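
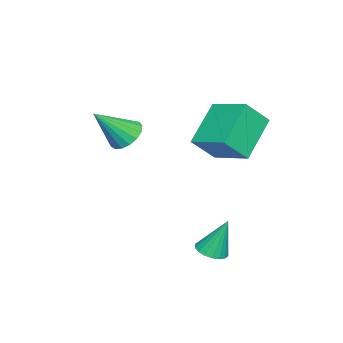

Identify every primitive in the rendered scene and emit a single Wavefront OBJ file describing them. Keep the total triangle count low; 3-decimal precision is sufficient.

v -1.085 -0.048 1.49
v -2.709 0.189 2.801
v -0.423 1.502 2.031
v -2.047 1.739 3.341
v -0.353 -0.719 2.519
v -1.977 -0.482 3.829
v 0.309 0.831 3.059
v -1.315 1.068 4.37
v -0.005 -3.155 2.589
v 0.317 -3.634 2.05
v 0.885 -4.065 3.931
v 0.565 -3.35 2.078
v 0.682 -3.021 2.224
v 0.642 -2.723 2.453
v 0.454 -2.524 2.713
v 0.16 -2.469 2.945
v -0.171 -2.571 3.095
v -0.465 -2.807 3.13
v -0.653 -3.123 3.04
v -0.693 -3.446 2.848
v -0.575 -3.702 2.596
v -0.327 -3.833 2.342
v -0.005 -3.808 2.145
v 2.03 1.037 -1.587
v 2.592 0.75 -1.432
v 1.89 1.603 -0.033
v 2.676 1.012 -1.52
v 2.632 1.279 -1.621
v 2.468 1.499 -1.716
v 2.218 1.626 -1.785
v 1.931 1.637 -1.815
v 1.663 1.529 -1.8
v 1.468 1.324 -1.742
v 1.384 1.061 -1.654
v 1.428 0.794 -1.553
v 1.591 0.575 -1.458
v 1.841 0.447 -1.389
v 2.129 0.436 -1.359
v 2.397 0.544 -1.374
f 2 4 1
f 5 2 1
f 1 4 3
f 3 5 1
f 2 8 4
f 6 2 5
f 6 8 2
f 4 8 3
f 7 5 3
f 3 8 7
f 7 6 5
f 8 6 7
f 10 9 12
f 10 12 11
f 12 9 13
f 12 13 11
f 13 9 14
f 13 14 11
f 14 9 15
f 14 15 11
f 15 9 16
f 15 16 11
f 16 9 17
f 16 17 11
f 17 9 18
f 17 18 11
f 18 9 19
f 18 19 11
f 19 9 20
f 19 20 11
f 20 9 21
f 20 21 11
f 21 9 22
f 21 22 11
f 22 9 23
f 22 23 11
f 23 9 10
f 23 10 11
f 25 24 27
f 25 27 26
f 27 24 28
f 27 28 26
f 28 24 29
f 28 29 26
f 29 24 30
f 29 30 26
f 30 24 31
f 30 31 26
f 31 24 32
f 31 32 26
f 32 24 33
f 32 33 26
f 33 24 34
f 33 34 26
f 34 24 35
f 34 35 26
f 35 24 36
f 35 36 26
f 36 24 37
f 36 37 26
f 37 24 38
f 37 38 26
f 38 24 39
f 38 39 26
f 39 24 25
f 39 25 26



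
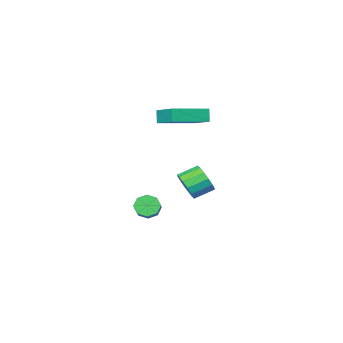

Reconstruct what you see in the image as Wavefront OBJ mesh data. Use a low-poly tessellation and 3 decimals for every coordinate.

v -1.507 1.978 -0.855
v -1.241 1.552 -0.072
v -2.348 1.837 0.458
v -2.613 2.262 -0.325
v -1.098 2.009 -0.02
v -2.205 2.294 0.51
v -1.065 2.457 -0.192
v -2.172 2.742 0.339
v -1.15 2.777 -0.541
v -2.257 3.062 -0.011
v -1.331 2.883 -0.975
v -2.438 3.168 -0.445
v -1.558 2.746 -1.376
v -2.665 3.031 -0.846
v -1.772 2.403 -1.638
v -2.879 2.688 -1.108
v -1.915 1.946 -1.69
v -3.022 2.231 -1.16
v -1.948 1.498 -1.519
v -3.055 1.783 -0.988
v -1.863 1.178 -1.169
v -2.97 1.463 -0.639
v -1.682 1.072 -0.735
v -2.789 1.357 -0.205
v -1.455 1.209 -0.334
v -2.562 1.494 0.196
v -3.482 -0.424 2.553
v -3.661 -0.758 3.348
v -3.349 1.386 3.343
v -3.528 1.053 4.137
v -1.352 -0.733 2.903
v -1.531 -1.066 3.697
v -1.219 1.078 3.692
v -1.398 0.744 4.487
v -1.228 -1.545 -3.86
v -0.907 -2.061 -3.421
v -0.21 -0.931 -2.601
v -0.532 -0.415 -3.04
v -0.584 -1.929 -3.877
v 0.112 -0.799 -3.057
v -0.639 -1.572 -4.323
v 0.057 -0.442 -3.503
v -1.039 -1.199 -4.498
v -0.343 -0.069 -3.678
v -1.55 -1.029 -4.299
v -0.853 0.101 -3.479
v -1.872 -1.161 -3.843
v -1.176 -0.031 -3.023
v -1.817 -1.518 -3.397
v -1.121 -0.388 -2.577
v -1.417 -1.891 -3.222
v -0.721 -0.761 -2.402
f 2 1 5
f 2 5 3
f 3 5 6
f 3 6 4
f 5 1 7
f 5 7 6
f 6 7 8
f 6 8 4
f 7 1 9
f 7 9 8
f 8 9 10
f 8 10 4
f 9 1 11
f 9 11 10
f 10 11 12
f 10 12 4
f 11 1 13
f 11 13 12
f 12 13 14
f 12 14 4
f 13 1 15
f 13 15 14
f 14 15 16
f 14 16 4
f 15 1 17
f 15 17 16
f 16 17 18
f 16 18 4
f 17 1 19
f 17 19 18
f 18 19 20
f 18 20 4
f 19 1 21
f 19 21 20
f 20 21 22
f 20 22 4
f 21 1 23
f 21 23 22
f 22 23 24
f 22 24 4
f 23 1 25
f 23 25 24
f 24 25 26
f 24 26 4
f 25 1 2
f 25 2 26
f 26 2 3
f 26 3 4
f 28 30 27
f 31 28 27
f 27 30 29
f 29 31 27
f 28 34 30
f 32 28 31
f 32 34 28
f 30 34 29
f 33 31 29
f 29 34 33
f 33 32 31
f 34 32 33
f 36 35 39
f 36 39 37
f 37 39 40
f 37 40 38
f 39 35 41
f 39 41 40
f 40 41 42
f 40 42 38
f 41 35 43
f 41 43 42
f 42 43 44
f 42 44 38
f 43 35 45
f 43 45 44
f 44 45 46
f 44 46 38
f 45 35 47
f 45 47 46
f 46 47 48
f 46 48 38
f 47 35 49
f 47 49 48
f 48 49 50
f 48 50 38
f 49 35 51
f 49 51 50
f 50 51 52
f 50 52 38
f 51 35 36
f 51 36 52
f 52 36 37
f 52 37 38



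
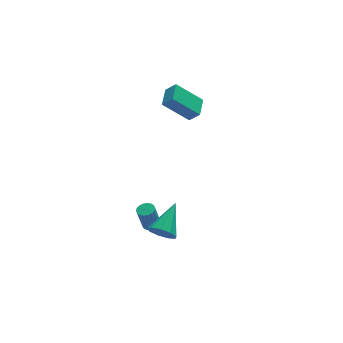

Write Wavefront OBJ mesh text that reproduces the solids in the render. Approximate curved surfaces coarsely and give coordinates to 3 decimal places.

v -1.025 -2.004 -3.985
v -0.653 -2.342 -3.899
v -0.983 -2.353 -2.528
v -1.355 -2.016 -2.615
v -0.548 -2.143 -3.872
v -0.878 -2.154 -2.501
v -0.537 -1.916 -3.867
v -0.867 -1.928 -2.496
v -0.623 -1.707 -3.886
v -0.953 -1.718 -2.515
v -0.788 -1.557 -3.925
v -1.118 -1.568 -2.554
v -1.001 -1.495 -3.975
v -1.331 -1.506 -2.605
v -1.218 -1.534 -4.028
v -1.548 -1.546 -2.657
v -1.397 -1.667 -4.072
v -1.727 -1.678 -2.701
v -1.502 -1.866 -4.099
v -1.832 -1.877 -2.728
v -1.513 -2.092 -4.104
v -1.843 -2.104 -2.733
v -1.427 -2.302 -4.085
v -1.757 -2.313 -2.714
v -1.262 -2.452 -4.046
v -1.592 -2.463 -2.675
v -1.049 -2.514 -3.995
v -1.379 -2.525 -2.625
v -0.832 -2.474 -3.943
v -1.162 -2.486 -2.572
v -1.223 -4.295 -2.625
v -0.577 -4.559 -3.056
v -0.017 -2.965 -1.635
v -0.826 -4.134 -3.324
v -1.261 -3.784 -3.265
v -1.678 -3.674 -2.906
v -1.881 -3.854 -2.416
v -1.777 -4.241 -2.023
v -1.413 -4.653 -1.912
v -0.96 -4.898 -2.135
v -0.63 -4.861 -2.586
v 0.321 0.192 3.833
v 0.783 -0.164 4.438
v 0.885 1.277 4.042
v 1.346 0.92 4.647
v 1.674 -0.26 2.533
v 2.135 -0.617 3.138
v 2.237 0.824 2.742
v 2.699 0.468 3.347
f 2 1 5
f 2 5 3
f 3 5 6
f 3 6 4
f 5 1 7
f 5 7 6
f 6 7 8
f 6 8 4
f 7 1 9
f 7 9 8
f 8 9 10
f 8 10 4
f 9 1 11
f 9 11 10
f 10 11 12
f 10 12 4
f 11 1 13
f 11 13 12
f 12 13 14
f 12 14 4
f 13 1 15
f 13 15 14
f 14 15 16
f 14 16 4
f 15 1 17
f 15 17 16
f 16 17 18
f 16 18 4
f 17 1 19
f 17 19 18
f 18 19 20
f 18 20 4
f 19 1 21
f 19 21 20
f 20 21 22
f 20 22 4
f 21 1 23
f 21 23 22
f 22 23 24
f 22 24 4
f 23 1 25
f 23 25 24
f 24 25 26
f 24 26 4
f 25 1 27
f 25 27 26
f 26 27 28
f 26 28 4
f 27 1 29
f 27 29 28
f 28 29 30
f 28 30 4
f 29 1 2
f 29 2 30
f 30 2 3
f 30 3 4
f 32 31 34
f 32 34 33
f 34 31 35
f 34 35 33
f 35 31 36
f 35 36 33
f 36 31 37
f 36 37 33
f 37 31 38
f 37 38 33
f 38 31 39
f 38 39 33
f 39 31 40
f 39 40 33
f 40 31 41
f 40 41 33
f 41 31 32
f 41 32 33
f 43 45 42
f 46 43 42
f 42 45 44
f 44 46 42
f 43 49 45
f 47 43 46
f 47 49 43
f 45 49 44
f 48 46 44
f 44 49 48
f 48 47 46
f 49 47 48



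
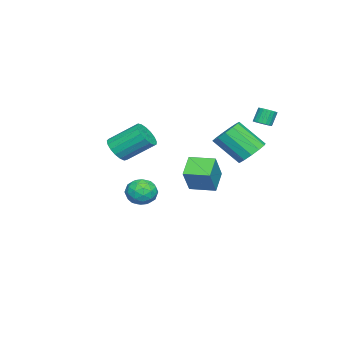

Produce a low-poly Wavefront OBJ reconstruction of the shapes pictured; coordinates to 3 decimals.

v -2.447 2.99 2.391
v -1.954 3.116 2.6
v -2.38 3.296 3.498
v -2.873 3.17 3.289
v -2.027 3.319 2.525
v -2.453 3.499 3.422
v -2.172 3.465 2.426
v -2.599 3.645 3.324
v -2.365 3.529 2.322
v -2.792 3.71 3.219
v -2.572 3.5 2.229
v -2.999 3.68 3.127
v -2.758 3.383 2.165
v -3.184 3.563 3.062
v -2.889 3.198 2.139
v -3.316 3.378 3.037
v -2.944 2.976 2.157
v -3.371 3.156 3.055
v -2.913 2.757 2.216
v -3.34 2.938 3.114
v -2.802 2.579 2.305
v -3.228 2.759 3.203
v -2.629 2.471 2.409
v -3.055 2.651 3.306
v -2.424 2.453 2.51
v -2.851 2.633 3.407
v -2.223 2.528 2.59
v -2.65 2.708 3.488
v -2.061 2.683 2.636
v -2.488 2.863 3.534
v -1.966 2.891 2.64
v -2.393 3.071 3.537
v -1.742 2.65 0.339
v -0.752 2.534 0.178
v -0.687 1.034 1.66
v -1.678 1.15 1.821
v -0.803 2.931 0.582
v -0.739 1.431 2.065
v -1.152 3.239 0.909
v -1.088 1.739 2.392
v -1.689 3.36 1.055
v -1.624 1.86 2.537
v -2.243 3.256 0.974
v -2.178 1.756 2.456
v -2.637 2.959 0.691
v -2.573 1.459 2.173
v -2.748 2.564 0.296
v -2.683 1.064 1.778
v -2.539 2.197 -0.085
v -2.474 0.697 1.397
v -2.077 1.973 -0.332
v -2.013 0.473 1.151
v -1.509 1.964 -0.365
v -1.445 0.464 1.117
v -1.015 2.173 -0.175
v -0.951 0.673 1.307
v -0.966 -2.977 -2.242
v -0.571 -2.473 -2.995
v -0.709 -4.347 -3.025
v -0.314 -3.843 -3.778
v 0.161 -3.892 -2.912
v 0.002 -3.045 -2.429
v -1.282 -3.775 -3.591
v -1.441 -2.928 -3.108
v -0.766 -2.966 -3.829
v 0.126 -3.038 -3.409
v -1.406 -3.782 -2.611
v -0.514 -3.854 -2.191
v -0.791 -2.604 -2.55
v -0.489 -4.216 -3.47
v -0.21 -4.244 -2.961
v 0.023 -3.948 -3.404
v -0.454 -2.941 -2.217
v -0.222 -2.644 -2.66
v 0.208 -3.479 -2.611
v -1.058 -4.176 -3.36
v -0.826 -3.879 -3.803
v -1.303 -2.872 -2.616
v -1.07 -2.576 -3.059
v -1.488 -3.341 -3.409
v -0.674 -2.598 -3.483
v -0.523 -3.404 -3.943
v -1.092 -3.364 -3.833
v -1.185 -2.866 -3.549
v -0.15 -2.641 -3.236
v 0.002 -3.446 -3.696
v 0.281 -3.475 -3.187
v 0.187 -2.977 -2.903
v -0.264 -2.931 -3.726
v -1.282 -3.374 -2.324
v -1.13 -4.179 -2.784
v -1.467 -3.843 -3.117
v -1.561 -3.345 -2.833
v -0.757 -3.416 -2.077
v -0.606 -4.222 -2.537
v -0.095 -3.954 -2.471
v -0.188 -3.456 -2.187
v -1.016 -3.889 -2.294
v 2.94 1.006 0.416
v 3.951 1.009 1.857
v 2.873 2.453 0.46
v 3.884 2.457 1.901
v 4.076 1.083 -0.381
v 5.087 1.087 1.06
v 4.009 2.531 -0.337
v 5.02 2.534 1.104
v -0.455 -4.768 0.125
v 0.4 -4.802 0.436
v 0.009 -3.186 1.686
v -0.845 -3.152 1.375
v 0.424 -4.533 0.095
v 0.033 -2.916 1.345
v 0.247 -4.317 -0.239
v -0.144 -2.701 1.011
v -0.091 -4.204 -0.49
v -0.482 -2.588 0.76
v -0.512 -4.221 -0.6
v -0.903 -2.605 0.65
v -0.92 -4.363 -0.544
v -1.311 -2.747 0.706
v -1.222 -4.598 -0.334
v -1.612 -2.982 0.915
v -1.347 -4.872 -0.02
v -1.738 -3.256 1.23
v -1.268 -5.122 0.328
v -1.659 -3.506 1.578
v -1.003 -5.291 0.629
v -1.394 -3.675 1.879
v -0.612 -5.34 0.815
v -1.003 -3.724 2.065
v -0.185 -5.258 0.843
v -0.576 -3.642 2.093
v 0.18 -5.064 0.706
v -0.211 -3.448 1.956
f 2 1 5
f 2 5 3
f 3 5 6
f 3 6 4
f 5 1 7
f 5 7 6
f 6 7 8
f 6 8 4
f 7 1 9
f 7 9 8
f 8 9 10
f 8 10 4
f 9 1 11
f 9 11 10
f 10 11 12
f 10 12 4
f 11 1 13
f 11 13 12
f 12 13 14
f 12 14 4
f 13 1 15
f 13 15 14
f 14 15 16
f 14 16 4
f 15 1 17
f 15 17 16
f 16 17 18
f 16 18 4
f 17 1 19
f 17 19 18
f 18 19 20
f 18 20 4
f 19 1 21
f 19 21 20
f 20 21 22
f 20 22 4
f 21 1 23
f 21 23 22
f 22 23 24
f 22 24 4
f 23 1 25
f 23 25 24
f 24 25 26
f 24 26 4
f 25 1 27
f 25 27 26
f 26 27 28
f 26 28 4
f 27 1 29
f 27 29 28
f 28 29 30
f 28 30 4
f 29 1 31
f 29 31 30
f 30 31 32
f 30 32 4
f 31 1 2
f 31 2 32
f 32 2 3
f 32 3 4
f 34 33 37
f 34 37 35
f 35 37 38
f 35 38 36
f 37 33 39
f 37 39 38
f 38 39 40
f 38 40 36
f 39 33 41
f 39 41 40
f 40 41 42
f 40 42 36
f 41 33 43
f 41 43 42
f 42 43 44
f 42 44 36
f 43 33 45
f 43 45 44
f 44 45 46
f 44 46 36
f 45 33 47
f 45 47 46
f 46 47 48
f 46 48 36
f 47 33 49
f 47 49 48
f 48 49 50
f 48 50 36
f 49 33 51
f 49 51 50
f 50 51 52
f 50 52 36
f 51 33 53
f 51 53 52
f 52 53 54
f 52 54 36
f 53 33 55
f 53 55 54
f 54 55 56
f 54 56 36
f 55 33 34
f 55 34 56
f 56 34 35
f 56 35 36
f 57 94 73
f 94 68 97
f 73 97 62
f 94 97 73
f 57 73 69
f 73 62 74
f 69 74 58
f 73 74 69
f 57 69 78
f 69 58 79
f 78 79 64
f 69 79 78
f 57 78 90
f 78 64 93
f 90 93 67
f 78 93 90
f 57 90 94
f 90 67 98
f 94 98 68
f 90 98 94
f 58 74 85
f 74 62 88
f 85 88 66
f 74 88 85
f 62 97 75
f 97 68 96
f 75 96 61
f 97 96 75
f 68 98 95
f 98 67 91
f 95 91 59
f 98 91 95
f 67 93 92
f 93 64 80
f 92 80 63
f 93 80 92
f 64 79 84
f 79 58 81
f 84 81 65
f 79 81 84
f 60 86 72
f 86 66 87
f 72 87 61
f 86 87 72
f 60 72 70
f 72 61 71
f 70 71 59
f 72 71 70
f 60 70 77
f 70 59 76
f 77 76 63
f 70 76 77
f 60 77 82
f 77 63 83
f 82 83 65
f 77 83 82
f 60 82 86
f 82 65 89
f 86 89 66
f 82 89 86
f 61 87 75
f 87 66 88
f 75 88 62
f 87 88 75
f 59 71 95
f 71 61 96
f 95 96 68
f 71 96 95
f 63 76 92
f 76 59 91
f 92 91 67
f 76 91 92
f 65 83 84
f 83 63 80
f 84 80 64
f 83 80 84
f 66 89 85
f 89 65 81
f 85 81 58
f 89 81 85
f 100 102 99
f 103 100 99
f 99 102 101
f 101 103 99
f 100 106 102
f 104 100 103
f 104 106 100
f 102 106 101
f 105 103 101
f 101 106 105
f 105 104 103
f 106 104 105
f 108 107 111
f 108 111 109
f 109 111 112
f 109 112 110
f 111 107 113
f 111 113 112
f 112 113 114
f 112 114 110
f 113 107 115
f 113 115 114
f 114 115 116
f 114 116 110
f 115 107 117
f 115 117 116
f 116 117 118
f 116 118 110
f 117 107 119
f 117 119 118
f 118 119 120
f 118 120 110
f 119 107 121
f 119 121 120
f 120 121 122
f 120 122 110
f 121 107 123
f 121 123 122
f 122 123 124
f 122 124 110
f 123 107 125
f 123 125 124
f 124 125 126
f 124 126 110
f 125 107 127
f 125 127 126
f 126 127 128
f 126 128 110
f 127 107 129
f 127 129 128
f 128 129 130
f 128 130 110
f 129 107 131
f 129 131 130
f 130 131 132
f 130 132 110
f 131 107 133
f 131 133 132
f 132 133 134
f 132 134 110
f 133 107 108
f 133 108 134
f 134 108 109
f 134 109 110



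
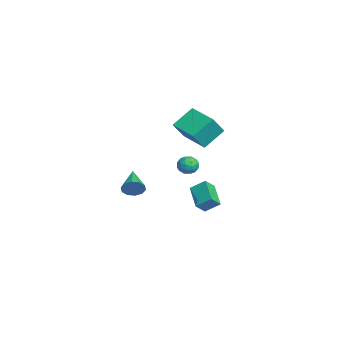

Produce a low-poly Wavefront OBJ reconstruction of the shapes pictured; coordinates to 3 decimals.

v 1.956 2.772 3.187
v 2.569 3.126 3.029
v 2.371 1.814 2.651
v 2.984 2.168 2.493
v 2.833 1.993 3.181
v 2.577 2.585 3.512
v 2.363 2.355 2.168
v 2.107 2.947 2.499
v 2.821 2.869 2.4
v 3.111 2.645 3.025
v 1.829 2.295 2.655
v 2.119 2.071 3.28
v 2.226 3.033 3.155
v 2.714 1.907 2.525
v 2.626 1.804 2.929
v 2.986 2.012 2.836
v 2.23 2.715 3.439
v 2.591 2.923 3.346
v 2.746 2.257 3.435
v 2.349 2.017 2.334
v 2.71 2.225 2.241
v 1.954 2.928 2.844
v 2.314 3.136 2.751
v 2.194 2.683 2.245
v 2.734 3.09 2.692
v 2.979 2.527 2.377
v 2.614 2.637 2.186
v 2.463 2.985 2.381
v 2.905 2.958 3.06
v 3.149 2.395 2.745
v 3.061 2.292 3.149
v 2.91 2.64 3.344
v 3.053 2.807 2.69
v 1.791 2.545 2.935
v 2.035 1.982 2.62
v 2.03 2.3 2.336
v 1.879 2.648 2.531
v 1.961 2.413 3.303
v 2.206 1.85 2.988
v 2.477 1.955 3.299
v 2.326 2.303 3.494
v 1.887 2.133 2.99
v -1.447 -0.594 -1.018
v -1.196 -0.225 -0.354
v -3.313 -0.506 -0.362
v -1.299 0.121 -0.692
v -1.458 0.194 -1.154
v -1.613 -0.034 -1.565
v -1.704 -0.476 -1.766
v -1.698 -0.963 -1.682
v -1.595 -1.309 -1.344
v -1.436 -1.382 -0.882
v -1.281 -1.154 -0.471
v -1.19 -0.712 -0.27
v 2.667 3.129 0.494
v 2.88 4.043 1.176
v 4.241 3.33 -0.266
v 4.454 4.244 0.416
v 3.066 2.536 1.164
v 3.279 3.45 1.846
v 4.64 2.737 0.404
v 4.853 3.651 1.086
v -4.86 2.912 1.942
v -5.549 4.235 3.086
v -3.113 4.062 1.664
v -3.802 5.385 2.808
v -4.118 2.115 3.312
v -4.807 3.438 4.456
v -2.371 3.265 3.034
v -3.06 4.588 4.178
f 1 38 17
f 38 12 41
f 17 41 6
f 38 41 17
f 1 17 13
f 17 6 18
f 13 18 2
f 17 18 13
f 1 13 22
f 13 2 23
f 22 23 8
f 13 23 22
f 1 22 34
f 22 8 37
f 34 37 11
f 22 37 34
f 1 34 38
f 34 11 42
f 38 42 12
f 34 42 38
f 2 18 29
f 18 6 32
f 29 32 10
f 18 32 29
f 6 41 19
f 41 12 40
f 19 40 5
f 41 40 19
f 12 42 39
f 42 11 35
f 39 35 3
f 42 35 39
f 11 37 36
f 37 8 24
f 36 24 7
f 37 24 36
f 8 23 28
f 23 2 25
f 28 25 9
f 23 25 28
f 4 30 16
f 30 10 31
f 16 31 5
f 30 31 16
f 4 16 14
f 16 5 15
f 14 15 3
f 16 15 14
f 4 14 21
f 14 3 20
f 21 20 7
f 14 20 21
f 4 21 26
f 21 7 27
f 26 27 9
f 21 27 26
f 4 26 30
f 26 9 33
f 30 33 10
f 26 33 30
f 5 31 19
f 31 10 32
f 19 32 6
f 31 32 19
f 3 15 39
f 15 5 40
f 39 40 12
f 15 40 39
f 7 20 36
f 20 3 35
f 36 35 11
f 20 35 36
f 9 27 28
f 27 7 24
f 28 24 8
f 27 24 28
f 10 33 29
f 33 9 25
f 29 25 2
f 33 25 29
f 44 43 46
f 44 46 45
f 46 43 47
f 46 47 45
f 47 43 48
f 47 48 45
f 48 43 49
f 48 49 45
f 49 43 50
f 49 50 45
f 50 43 51
f 50 51 45
f 51 43 52
f 51 52 45
f 52 43 53
f 52 53 45
f 53 43 54
f 53 54 45
f 54 43 44
f 54 44 45
f 56 58 55
f 59 56 55
f 55 58 57
f 57 59 55
f 56 62 58
f 60 56 59
f 60 62 56
f 58 62 57
f 61 59 57
f 57 62 61
f 61 60 59
f 62 60 61
f 64 66 63
f 67 64 63
f 63 66 65
f 65 67 63
f 64 70 66
f 68 64 67
f 68 70 64
f 66 70 65
f 69 67 65
f 65 70 69
f 69 68 67
f 70 68 69



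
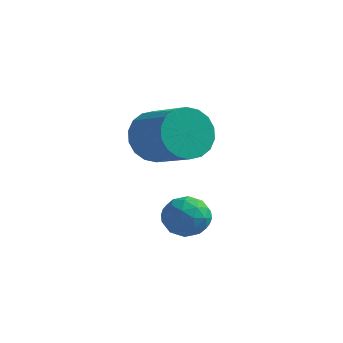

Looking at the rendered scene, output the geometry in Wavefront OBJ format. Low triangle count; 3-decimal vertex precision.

v -3.217 2.83 1.82
v -2.7 3.351 1.028
v -1.106 2.772 1.688
v -1.623 2.25 2.48
v -2.723 3.682 1.376
v -1.13 3.102 2.036
v -2.845 3.844 1.812
v -1.251 3.264 2.472
v -3.041 3.805 2.249
v -1.447 3.226 2.91
v -3.271 3.573 2.602
v -1.677 2.994 3.262
v -3.49 3.194 2.799
v -1.896 2.614 3.46
v -3.656 2.742 2.803
v -2.062 2.163 3.463
v -3.734 2.308 2.612
v -2.14 1.729 3.272
v -3.71 1.978 2.264
v -2.117 1.398 2.924
v -3.589 1.816 1.828
v -1.995 1.236 2.488
v -3.393 1.854 1.39
v -1.799 1.275 2.051
v -3.163 2.086 1.038
v -1.569 1.507 1.698
v -2.944 2.466 0.84
v -1.35 1.886 1.501
v -2.778 2.917 0.837
v -1.184 2.338 1.497
v -2.12 2.579 -1.431
v -1.421 2.837 -0.958
v -1.679 1.223 -1.342
v -0.98 1.481 -0.869
v -1.791 1.528 -0.521
v -2.063 2.366 -0.576
v -1.037 1.694 -1.724
v -1.309 2.532 -1.779
v -0.751 2.29 -1.139
v -1.217 2.188 -0.395
v -1.883 1.872 -1.905
v -2.349 1.77 -1.161
v -1.809 2.827 -1.202
v -1.291 1.233 -1.098
v -1.767 1.26 -0.893
v -1.356 1.412 -0.615
v -2.187 2.55 -0.978
v -1.776 2.702 -0.7
v -1.993 1.933 -0.443
v -1.324 1.358 -1.6
v -0.913 1.51 -1.322
v -1.744 2.648 -1.685
v -1.333 2.8 -1.407
v -1.107 2.127 -1.857
v -1.005 2.658 -1.03
v -0.746 1.86 -0.978
v -0.779 1.985 -1.481
v -0.939 2.478 -1.513
v -1.278 2.597 -0.593
v -1.019 1.8 -0.541
v -1.496 1.828 -0.337
v -1.656 2.32 -0.369
v -0.885 2.276 -0.7
v -2.081 2.26 -1.759
v -1.822 1.463 -1.707
v -1.444 1.74 -1.931
v -1.604 2.232 -1.963
v -2.354 2.2 -1.322
v -2.095 1.402 -1.27
v -2.161 1.582 -0.787
v -2.321 2.075 -0.819
v -2.215 1.784 -1.6
f 2 1 5
f 2 5 3
f 3 5 6
f 3 6 4
f 5 1 7
f 5 7 6
f 6 7 8
f 6 8 4
f 7 1 9
f 7 9 8
f 8 9 10
f 8 10 4
f 9 1 11
f 9 11 10
f 10 11 12
f 10 12 4
f 11 1 13
f 11 13 12
f 12 13 14
f 12 14 4
f 13 1 15
f 13 15 14
f 14 15 16
f 14 16 4
f 15 1 17
f 15 17 16
f 16 17 18
f 16 18 4
f 17 1 19
f 17 19 18
f 18 19 20
f 18 20 4
f 19 1 21
f 19 21 20
f 20 21 22
f 20 22 4
f 21 1 23
f 21 23 22
f 22 23 24
f 22 24 4
f 23 1 25
f 23 25 24
f 24 25 26
f 24 26 4
f 25 1 27
f 25 27 26
f 26 27 28
f 26 28 4
f 27 1 29
f 27 29 28
f 28 29 30
f 28 30 4
f 29 1 2
f 29 2 30
f 30 2 3
f 30 3 4
f 31 68 47
f 68 42 71
f 47 71 36
f 68 71 47
f 31 47 43
f 47 36 48
f 43 48 32
f 47 48 43
f 31 43 52
f 43 32 53
f 52 53 38
f 43 53 52
f 31 52 64
f 52 38 67
f 64 67 41
f 52 67 64
f 31 64 68
f 64 41 72
f 68 72 42
f 64 72 68
f 32 48 59
f 48 36 62
f 59 62 40
f 48 62 59
f 36 71 49
f 71 42 70
f 49 70 35
f 71 70 49
f 42 72 69
f 72 41 65
f 69 65 33
f 72 65 69
f 41 67 66
f 67 38 54
f 66 54 37
f 67 54 66
f 38 53 58
f 53 32 55
f 58 55 39
f 53 55 58
f 34 60 46
f 60 40 61
f 46 61 35
f 60 61 46
f 34 46 44
f 46 35 45
f 44 45 33
f 46 45 44
f 34 44 51
f 44 33 50
f 51 50 37
f 44 50 51
f 34 51 56
f 51 37 57
f 56 57 39
f 51 57 56
f 34 56 60
f 56 39 63
f 60 63 40
f 56 63 60
f 35 61 49
f 61 40 62
f 49 62 36
f 61 62 49
f 33 45 69
f 45 35 70
f 69 70 42
f 45 70 69
f 37 50 66
f 50 33 65
f 66 65 41
f 50 65 66
f 39 57 58
f 57 37 54
f 58 54 38
f 57 54 58
f 40 63 59
f 63 39 55
f 59 55 32
f 63 55 59



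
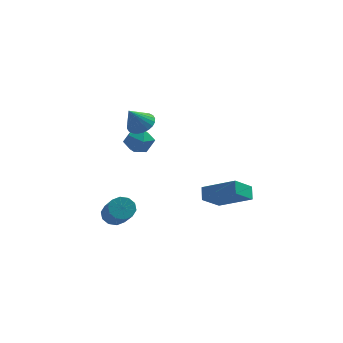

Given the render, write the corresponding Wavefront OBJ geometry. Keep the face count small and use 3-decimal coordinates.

v 0.505 2.4 -2.776
v 2.246 1.822 -1.84
v 0.418 3.03 -2.226
v 2.16 2.451 -1.29
v 1.28 3.289 -3.67
v 3.022 2.71 -2.734
v 1.194 3.918 -3.12
v 2.935 3.34 -2.184
v -3.651 3.583 0.522
v -3.265 4.044 1.155
v -2.395 3.076 0.125
v -2.009 3.537 0.758
v -2.521 2.86 0.961
v -3.298 3.174 1.207
v -2.362 3.946 0.073
v -3.139 4.26 0.319
v -2.469 4.269 0.877
v -2.567 3.597 1.426
v -3.093 3.523 -0.146
v -3.191 2.851 0.403
v -2.518 2.133 2.678
v -2.055 1.513 2.583
v -3.042 1.567 3.822
v -1.878 1.694 2.753
v -1.799 1.941 2.912
v -1.83 2.218 3.035
v -1.965 2.482 3.103
v -2.184 2.692 3.107
v -2.455 2.818 3.046
v -2.735 2.839 2.928
v -2.982 2.753 2.773
v -3.158 2.573 2.603
v -3.237 2.325 2.444
v -3.207 2.049 2.321
v -3.071 1.785 2.252
v -2.852 1.574 2.248
v -2.582 1.448 2.31
v -2.302 1.427 2.427
v -3.902 2.149 -3.99
v -3.323 2.543 -3.824
v -2.699 1.046 -2.444
v -3.278 0.651 -2.61
v -3.652 2.66 -3.548
v -3.029 1.162 -2.168
v -4.077 2.581 -3.442
v -3.453 1.084 -2.062
v -4.435 2.337 -3.544
v -3.811 0.84 -2.164
v -4.589 2.022 -3.817
v -3.965 0.524 -2.437
v -4.481 1.754 -4.156
v -3.857 0.257 -2.776
v -4.151 1.638 -4.432
v -3.528 0.14 -3.052
v -3.727 1.716 -4.538
v -3.103 0.219 -3.158
v -3.369 1.96 -4.436
v -2.745 0.463 -3.056
v -3.215 2.276 -4.163
v -2.591 0.778 -2.783
f 2 4 1
f 5 2 1
f 1 4 3
f 3 5 1
f 2 8 4
f 6 2 5
f 6 8 2
f 4 8 3
f 7 5 3
f 3 8 7
f 7 6 5
f 8 6 7
f 9 20 14
f 9 14 10
f 9 10 16
f 9 16 19
f 9 19 20
f 10 14 18
f 14 20 13
f 20 19 11
f 19 16 15
f 16 10 17
f 12 18 13
f 12 13 11
f 12 11 15
f 12 15 17
f 12 17 18
f 13 18 14
f 11 13 20
f 15 11 19
f 17 15 16
f 18 17 10
f 22 21 24
f 22 24 23
f 24 21 25
f 24 25 23
f 25 21 26
f 25 26 23
f 26 21 27
f 26 27 23
f 27 21 28
f 27 28 23
f 28 21 29
f 28 29 23
f 29 21 30
f 29 30 23
f 30 21 31
f 30 31 23
f 31 21 32
f 31 32 23
f 32 21 33
f 32 33 23
f 33 21 34
f 33 34 23
f 34 21 35
f 34 35 23
f 35 21 36
f 35 36 23
f 36 21 37
f 36 37 23
f 37 21 38
f 37 38 23
f 38 21 22
f 38 22 23
f 40 39 43
f 40 43 41
f 41 43 44
f 41 44 42
f 43 39 45
f 43 45 44
f 44 45 46
f 44 46 42
f 45 39 47
f 45 47 46
f 46 47 48
f 46 48 42
f 47 39 49
f 47 49 48
f 48 49 50
f 48 50 42
f 49 39 51
f 49 51 50
f 50 51 52
f 50 52 42
f 51 39 53
f 51 53 52
f 52 53 54
f 52 54 42
f 53 39 55
f 53 55 54
f 54 55 56
f 54 56 42
f 55 39 57
f 55 57 56
f 56 57 58
f 56 58 42
f 57 39 59
f 57 59 58
f 58 59 60
f 58 60 42
f 59 39 40
f 59 40 60
f 60 40 41
f 60 41 42



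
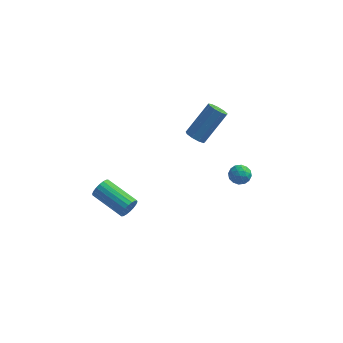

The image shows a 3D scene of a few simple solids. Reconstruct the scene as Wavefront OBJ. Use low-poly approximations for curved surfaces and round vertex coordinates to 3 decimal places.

v -2.664 -0.716 -3.819
v -2.388 -0.503 -3.282
v -4.2 0.388 -2.704
v -4.476 0.176 -3.241
v -2.342 -0.29 -3.466
v -4.154 0.601 -2.888
v -2.36 -0.162 -3.719
v -4.171 0.73 -3.141
v -2.438 -0.143 -3.993
v -4.249 0.748 -3.415
v -2.561 -0.237 -4.232
v -4.372 0.654 -3.654
v -2.704 -0.427 -4.389
v -4.516 0.464 -3.811
v -2.839 -0.674 -4.433
v -4.651 0.218 -3.855
v -2.94 -0.928 -4.356
v -4.752 -0.037 -3.778
v -2.986 -1.141 -4.172
v -4.798 -0.25 -3.594
v -2.969 -1.27 -3.919
v -4.78 -0.378 -3.341
v -2.891 -1.288 -3.645
v -4.702 -0.397 -3.067
v -2.768 -1.194 -3.406
v -4.579 -0.303 -2.828
v -2.624 -1.004 -3.249
v -4.436 -0.113 -2.671
v -2.489 -0.758 -3.205
v -4.301 0.134 -2.627
v 2.941 -1.668 1.8
v 3.37 -1.213 1.717
v 3.51 -2.307 1.243
v 3.939 -1.852 1.16
v 3.858 -2.11 1.73
v 3.507 -1.715 2.075
v 3.373 -1.805 0.885
v 3.022 -1.41 1.23
v 3.638 -1.298 1.152
v 3.937 -1.486 1.674
v 2.943 -2.034 1.286
v 3.242 -2.222 1.808
v 3.105 -1.385 1.807
v 3.775 -2.135 1.153
v 3.727 -2.287 1.488
v 3.979 -2.02 1.439
v 3.186 -1.68 2.017
v 3.438 -1.412 1.969
v 3.725 -1.939 1.977
v 3.442 -2.108 0.991
v 3.694 -1.84 0.943
v 2.901 -1.5 1.521
v 3.153 -1.233 1.472
v 3.155 -1.581 0.983
v 3.515 -1.167 1.427
v 3.85 -1.542 1.099
v 3.517 -1.515 0.938
v 3.31 -1.283 1.14
v 3.691 -1.278 1.734
v 4.026 -1.653 1.406
v 3.978 -1.805 1.741
v 3.771 -1.573 1.944
v 3.848 -1.328 1.402
v 2.854 -1.867 1.554
v 3.189 -2.242 1.226
v 3.109 -1.947 1.016
v 2.902 -1.715 1.219
v 3.03 -1.978 1.861
v 3.365 -2.353 1.533
v 3.57 -2.237 1.82
v 3.363 -2.005 2.022
v 3.032 -2.192 1.558
v 0.388 1.605 0.842
v 0.645 1.972 0.427
v 1.609 3.101 2.024
v 1.352 2.735 2.438
v 0.274 2.125 0.543
v 1.238 3.254 2.139
v -0.043 2.034 0.799
v 0.921 3.164 2.395
v -0.159 1.743 1.074
v 0.805 2.873 2.67
v -0.018 1.388 1.241
v 0.945 2.517 2.837
v 0.312 1.134 1.221
v 1.276 2.263 2.818
v 0.678 1.1 1.024
v 1.642 2.23 2.62
v 0.909 1.303 0.741
v 1.872 2.433 2.337
v 0.895 1.647 0.506
v 1.859 2.777 2.102
f 2 1 5
f 2 5 3
f 3 5 6
f 3 6 4
f 5 1 7
f 5 7 6
f 6 7 8
f 6 8 4
f 7 1 9
f 7 9 8
f 8 9 10
f 8 10 4
f 9 1 11
f 9 11 10
f 10 11 12
f 10 12 4
f 11 1 13
f 11 13 12
f 12 13 14
f 12 14 4
f 13 1 15
f 13 15 14
f 14 15 16
f 14 16 4
f 15 1 17
f 15 17 16
f 16 17 18
f 16 18 4
f 17 1 19
f 17 19 18
f 18 19 20
f 18 20 4
f 19 1 21
f 19 21 20
f 20 21 22
f 20 22 4
f 21 1 23
f 21 23 22
f 22 23 24
f 22 24 4
f 23 1 25
f 23 25 24
f 24 25 26
f 24 26 4
f 25 1 27
f 25 27 26
f 26 27 28
f 26 28 4
f 27 1 29
f 27 29 28
f 28 29 30
f 28 30 4
f 29 1 2
f 29 2 30
f 30 2 3
f 30 3 4
f 31 68 47
f 68 42 71
f 47 71 36
f 68 71 47
f 31 47 43
f 47 36 48
f 43 48 32
f 47 48 43
f 31 43 52
f 43 32 53
f 52 53 38
f 43 53 52
f 31 52 64
f 52 38 67
f 64 67 41
f 52 67 64
f 31 64 68
f 64 41 72
f 68 72 42
f 64 72 68
f 32 48 59
f 48 36 62
f 59 62 40
f 48 62 59
f 36 71 49
f 71 42 70
f 49 70 35
f 71 70 49
f 42 72 69
f 72 41 65
f 69 65 33
f 72 65 69
f 41 67 66
f 67 38 54
f 66 54 37
f 67 54 66
f 38 53 58
f 53 32 55
f 58 55 39
f 53 55 58
f 34 60 46
f 60 40 61
f 46 61 35
f 60 61 46
f 34 46 44
f 46 35 45
f 44 45 33
f 46 45 44
f 34 44 51
f 44 33 50
f 51 50 37
f 44 50 51
f 34 51 56
f 51 37 57
f 56 57 39
f 51 57 56
f 34 56 60
f 56 39 63
f 60 63 40
f 56 63 60
f 35 61 49
f 61 40 62
f 49 62 36
f 61 62 49
f 33 45 69
f 45 35 70
f 69 70 42
f 45 70 69
f 37 50 66
f 50 33 65
f 66 65 41
f 50 65 66
f 39 57 58
f 57 37 54
f 58 54 38
f 57 54 58
f 40 63 59
f 63 39 55
f 59 55 32
f 63 55 59
f 74 73 77
f 74 77 75
f 75 77 78
f 75 78 76
f 77 73 79
f 77 79 78
f 78 79 80
f 78 80 76
f 79 73 81
f 79 81 80
f 80 81 82
f 80 82 76
f 81 73 83
f 81 83 82
f 82 83 84
f 82 84 76
f 83 73 85
f 83 85 84
f 84 85 86
f 84 86 76
f 85 73 87
f 85 87 86
f 86 87 88
f 86 88 76
f 87 73 89
f 87 89 88
f 88 89 90
f 88 90 76
f 89 73 91
f 89 91 90
f 90 91 92
f 90 92 76
f 91 73 74
f 91 74 92
f 92 74 75
f 92 75 76



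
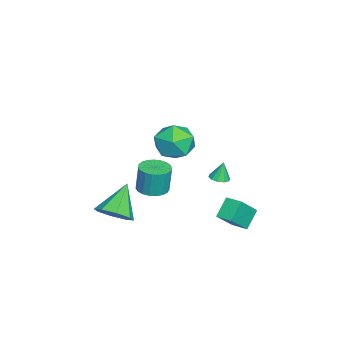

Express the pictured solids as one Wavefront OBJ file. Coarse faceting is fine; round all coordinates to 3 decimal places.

v -1.05 1.187 -3.001
v -0.571 1.513 -3.002
v -1.19 1.393 -1.879
v -0.85 1.726 -3.076
v -1.206 1.733 -3.121
v -1.502 1.531 -3.121
v -1.626 1.198 -3.075
v -1.53 0.86 -3.001
v -1.251 0.648 -2.927
v -0.895 0.641 -2.882
v -0.599 0.843 -2.882
v -0.475 1.176 -2.928
v 0.604 2.606 -3.943
v 1.599 1.915 -2.694
v 1.083 3.446 -3.86
v 2.078 2.755 -2.612
v 1.462 2.205 -4.848
v 2.457 1.514 -3.6
v 1.941 3.045 -4.766
v 2.936 2.354 -3.517
v 2.033 -3.865 -4.342
v 2.642 -4.387 -3.59
v 0.587 -3.415 -2.858
v 2.835 -3.57 -3.65
v 2.558 -2.925 -4.116
v 1.973 -2.832 -4.714
v 1.423 -3.343 -5.094
v 1.23 -4.16 -5.034
v 1.508 -4.805 -4.568
v 2.093 -4.899 -3.97
v 2.399 0.002 2.82
v 2.925 0.483 1.844
v 3.695 -1.463 2.796
v 4.221 -0.982 1.82
v 4.307 -0.425 2.889
v 3.506 0.481 2.904
v 3.114 -1.461 1.736
v 2.313 -0.555 1.751
v 3.367 -0.421 1.174
v 4.104 0.22 1.887
v 2.516 -1.2 2.753
v 3.253 -0.559 3.466
v 3.171 -1.64 -1.317
v 4.021 -1.651 -1.314
v 4.018 -1.511 0.259
v 3.169 -1.5 0.257
v 3.952 -1.306 -1.345
v 3.95 -1.166 0.228
v 3.749 -1.019 -1.371
v 3.746 -0.878 0.202
v 3.445 -0.839 -1.388
v 3.442 -0.698 0.186
v 3.094 -0.797 -1.392
v 3.091 -0.657 0.181
v 2.756 -0.902 -1.384
v 2.753 -0.761 0.19
v 2.49 -1.134 -1.363
v 2.488 -0.993 0.21
v 2.342 -1.453 -1.335
v 2.34 -1.313 0.239
v 2.338 -1.805 -1.304
v 2.335 -1.665 0.27
v 2.477 -2.129 -1.275
v 2.474 -1.988 0.299
v 2.737 -2.368 -1.253
v 2.734 -2.227 0.321
v 3.071 -2.481 -1.242
v 3.069 -2.341 0.332
v 3.423 -2.449 -1.244
v 3.421 -2.308 0.33
v 3.732 -2.277 -1.259
v 3.729 -2.136 0.315
v 3.943 -1.995 -1.284
v 3.94 -1.854 0.29
f 2 1 4
f 2 4 3
f 4 1 5
f 4 5 3
f 5 1 6
f 5 6 3
f 6 1 7
f 6 7 3
f 7 1 8
f 7 8 3
f 8 1 9
f 8 9 3
f 9 1 10
f 9 10 3
f 10 1 11
f 10 11 3
f 11 1 12
f 11 12 3
f 12 1 2
f 12 2 3
f 14 16 13
f 17 14 13
f 13 16 15
f 15 17 13
f 14 20 16
f 18 14 17
f 18 20 14
f 16 20 15
f 19 17 15
f 15 20 19
f 19 18 17
f 20 18 19
f 22 21 24
f 22 24 23
f 24 21 25
f 24 25 23
f 25 21 26
f 25 26 23
f 26 21 27
f 26 27 23
f 27 21 28
f 27 28 23
f 28 21 29
f 28 29 23
f 29 21 30
f 29 30 23
f 30 21 22
f 30 22 23
f 31 42 36
f 31 36 32
f 31 32 38
f 31 38 41
f 31 41 42
f 32 36 40
f 36 42 35
f 42 41 33
f 41 38 37
f 38 32 39
f 34 40 35
f 34 35 33
f 34 33 37
f 34 37 39
f 34 39 40
f 35 40 36
f 33 35 42
f 37 33 41
f 39 37 38
f 40 39 32
f 44 43 47
f 44 47 45
f 45 47 48
f 45 48 46
f 47 43 49
f 47 49 48
f 48 49 50
f 48 50 46
f 49 43 51
f 49 51 50
f 50 51 52
f 50 52 46
f 51 43 53
f 51 53 52
f 52 53 54
f 52 54 46
f 53 43 55
f 53 55 54
f 54 55 56
f 54 56 46
f 55 43 57
f 55 57 56
f 56 57 58
f 56 58 46
f 57 43 59
f 57 59 58
f 58 59 60
f 58 60 46
f 59 43 61
f 59 61 60
f 60 61 62
f 60 62 46
f 61 43 63
f 61 63 62
f 62 63 64
f 62 64 46
f 63 43 65
f 63 65 64
f 64 65 66
f 64 66 46
f 65 43 67
f 65 67 66
f 66 67 68
f 66 68 46
f 67 43 69
f 67 69 68
f 68 69 70
f 68 70 46
f 69 43 71
f 69 71 70
f 70 71 72
f 70 72 46
f 71 43 73
f 71 73 72
f 72 73 74
f 72 74 46
f 73 43 44
f 73 44 74
f 74 44 45
f 74 45 46



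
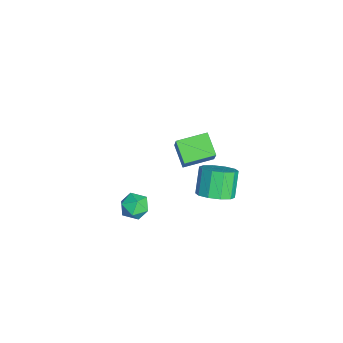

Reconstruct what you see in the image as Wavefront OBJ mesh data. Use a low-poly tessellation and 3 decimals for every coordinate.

v 2.86 2.924 1.765
v 3.453 3.629 2.07
v 2.533 3.881 3.279
v 1.94 3.176 2.975
v 3.044 3.875 1.707
v 2.124 4.127 2.916
v 2.564 3.758 1.367
v 1.645 4.01 2.576
v 2.198 3.322 1.179
v 1.278 3.574 2.388
v 2.084 2.735 1.215
v 1.164 2.987 2.424
v 2.267 2.219 1.461
v 1.347 2.471 2.67
v 2.676 1.973 1.824
v 1.756 2.225 3.033
v 3.155 2.09 2.164
v 2.236 2.342 3.373
v 3.522 2.526 2.352
v 2.602 2.778 3.561
v 3.636 3.113 2.316
v 2.716 3.365 3.525
v 1.133 -0.309 -1.084
v 1.803 -0.315 -0.557
v 0.837 -1.605 -0.723
v 1.507 -1.611 -0.196
v 0.829 -1.127 -0.018
v 1.012 -0.326 -0.241
v 1.628 -1.594 -1.039
v 1.811 -0.793 -1.262
v 2.108 -1.109 -0.529
v 1.614 -0.821 0.102
v 1.026 -1.099 -1.382
v 0.532 -0.811 -0.751
v -3.33 1.799 -2.684
v -4.494 1.437 -1.898
v -3.702 3.484 -2.457
v -4.866 3.122 -1.672
v -2.394 1.818 -1.288
v -3.558 1.456 -0.503
v -2.766 3.503 -1.062
v -3.93 3.141 -0.276
f 2 1 5
f 2 5 3
f 3 5 6
f 3 6 4
f 5 1 7
f 5 7 6
f 6 7 8
f 6 8 4
f 7 1 9
f 7 9 8
f 8 9 10
f 8 10 4
f 9 1 11
f 9 11 10
f 10 11 12
f 10 12 4
f 11 1 13
f 11 13 12
f 12 13 14
f 12 14 4
f 13 1 15
f 13 15 14
f 14 15 16
f 14 16 4
f 15 1 17
f 15 17 16
f 16 17 18
f 16 18 4
f 17 1 19
f 17 19 18
f 18 19 20
f 18 20 4
f 19 1 21
f 19 21 20
f 20 21 22
f 20 22 4
f 21 1 2
f 21 2 22
f 22 2 3
f 22 3 4
f 23 34 28
f 23 28 24
f 23 24 30
f 23 30 33
f 23 33 34
f 24 28 32
f 28 34 27
f 34 33 25
f 33 30 29
f 30 24 31
f 26 32 27
f 26 27 25
f 26 25 29
f 26 29 31
f 26 31 32
f 27 32 28
f 25 27 34
f 29 25 33
f 31 29 30
f 32 31 24
f 36 38 35
f 39 36 35
f 35 38 37
f 37 39 35
f 36 42 38
f 40 36 39
f 40 42 36
f 38 42 37
f 41 39 37
f 37 42 41
f 41 40 39
f 42 40 41



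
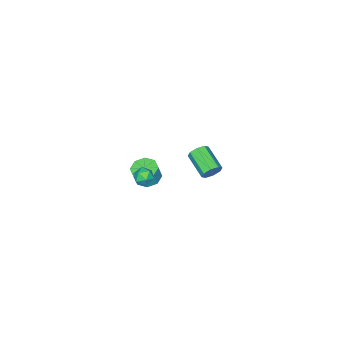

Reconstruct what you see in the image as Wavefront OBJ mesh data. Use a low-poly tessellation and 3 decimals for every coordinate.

v -0.701 -2.698 -2.729
v -0.25 -2.439 -2.286
v 0.13 -3.041 -3.374
v 0.581 -2.782 -2.931
v 0.208 -3.328 -2.759
v -0.306 -3.116 -2.36
v 0.186 -2.364 -3.3
v -0.328 -2.152 -2.901
v 0.298 -2.233 -2.638
v 0.312 -2.829 -2.304
v -0.432 -2.651 -3.356
v -0.418 -3.247 -3.022
v 2.169 4.319 3.679
v 2.354 4.021 3.144
v 1.836 2.583 3.766
v 1.651 2.881 4.301
v 2.709 4.039 3.481
v 2.191 2.601 4.103
v 2.748 4.221 3.934
v 2.23 2.783 4.556
v 2.447 4.46 4.238
v 1.929 3.023 4.86
v 1.984 4.617 4.214
v 1.466 3.179 4.836
v 1.629 4.599 3.877
v 1.111 3.161 4.499
v 1.59 4.417 3.424
v 1.072 2.979 4.046
v 1.891 4.177 3.12
v 1.373 2.74 3.742
v -1.456 -3.671 -4.513
v -0.793 -3.152 -4.734
v -0.441 -3.131 -3.629
v -1.104 -3.649 -3.407
v -1.34 -2.81 -4.567
v -0.988 -2.789 -3.461
v -1.954 -2.972 -4.368
v -1.602 -2.951 -3.263
v -2.277 -3.544 -4.254
v -1.925 -3.522 -3.149
v -2.119 -4.189 -4.291
v -1.767 -4.168 -3.186
v -1.572 -4.531 -4.459
v -1.22 -4.51 -3.353
v -0.958 -4.369 -4.657
v -0.606 -4.348 -3.552
v -0.635 -3.798 -4.771
v -0.283 -3.776 -3.666
f 1 12 6
f 1 6 2
f 1 2 8
f 1 8 11
f 1 11 12
f 2 6 10
f 6 12 5
f 12 11 3
f 11 8 7
f 8 2 9
f 4 10 5
f 4 5 3
f 4 3 7
f 4 7 9
f 4 9 10
f 5 10 6
f 3 5 12
f 7 3 11
f 9 7 8
f 10 9 2
f 14 13 17
f 14 17 15
f 15 17 18
f 15 18 16
f 17 13 19
f 17 19 18
f 18 19 20
f 18 20 16
f 19 13 21
f 19 21 20
f 20 21 22
f 20 22 16
f 21 13 23
f 21 23 22
f 22 23 24
f 22 24 16
f 23 13 25
f 23 25 24
f 24 25 26
f 24 26 16
f 25 13 27
f 25 27 26
f 26 27 28
f 26 28 16
f 27 13 29
f 27 29 28
f 28 29 30
f 28 30 16
f 29 13 14
f 29 14 30
f 30 14 15
f 30 15 16
f 32 31 35
f 32 35 33
f 33 35 36
f 33 36 34
f 35 31 37
f 35 37 36
f 36 37 38
f 36 38 34
f 37 31 39
f 37 39 38
f 38 39 40
f 38 40 34
f 39 31 41
f 39 41 40
f 40 41 42
f 40 42 34
f 41 31 43
f 41 43 42
f 42 43 44
f 42 44 34
f 43 31 45
f 43 45 44
f 44 45 46
f 44 46 34
f 45 31 47
f 45 47 46
f 46 47 48
f 46 48 34
f 47 31 32
f 47 32 48
f 48 32 33
f 48 33 34



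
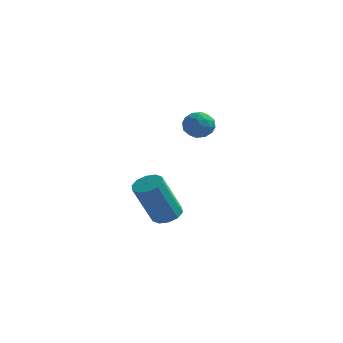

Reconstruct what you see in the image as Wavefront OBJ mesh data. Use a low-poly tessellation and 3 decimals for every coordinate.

v 1.191 2.073 -4.605
v 1.804 2.099 -4.423
v 1.302 1.354 -2.614
v 0.689 1.327 -2.795
v 1.634 2.443 -4.329
v 1.132 1.698 -2.52
v 1.295 2.646 -4.34
v 0.792 1.901 -2.531
v 0.916 2.63 -4.452
v 0.413 1.884 -2.643
v 0.642 2.401 -4.622
v 0.14 1.655 -2.813
v 0.578 2.046 -4.786
v 0.076 1.301 -2.977
v 0.748 1.702 -4.88
v 0.246 0.957 -3.071
v 1.088 1.499 -4.869
v 0.585 0.754 -3.06
v 1.467 1.516 -4.757
v 0.964 0.77 -2.948
v 1.74 1.745 -4.587
v 1.238 0.999 -2.778
v 2.854 1.102 0.293
v 3.217 1.202 0.812
v 2.703 0.118 0.588
v 3.066 0.218 1.107
v 2.493 0.5 1.058
v 2.586 1.108 0.876
v 3.334 0.212 0.524
v 3.427 0.82 0.342
v 3.514 0.652 0.955
v 2.994 0.83 1.285
v 2.926 0.49 0.115
v 2.406 0.668 0.445
v 3.048 1.238 0.527
v 2.872 0.082 0.873
v 2.534 0.248 0.844
v 2.748 0.306 1.149
v 2.677 1.183 0.564
v 2.891 1.242 0.869
v 2.465 0.83 1.014
v 3.029 0.078 0.531
v 3.243 0.137 0.836
v 3.172 1.014 0.251
v 3.386 1.072 0.556
v 3.455 0.49 0.386
v 3.437 0.973 0.916
v 3.348 0.395 1.089
v 3.506 0.392 0.746
v 3.56 0.749 0.64
v 3.131 1.078 1.11
v 3.042 0.5 1.283
v 2.705 0.666 1.254
v 2.76 1.023 1.147
v 3.306 0.755 1.194
v 2.878 0.82 0.117
v 2.789 0.242 0.29
v 3.16 0.297 0.253
v 3.215 0.654 0.146
v 2.572 0.925 0.311
v 2.483 0.347 0.484
v 2.36 0.571 0.76
v 2.414 0.928 0.654
v 2.614 0.565 0.206
f 2 1 5
f 2 5 3
f 3 5 6
f 3 6 4
f 5 1 7
f 5 7 6
f 6 7 8
f 6 8 4
f 7 1 9
f 7 9 8
f 8 9 10
f 8 10 4
f 9 1 11
f 9 11 10
f 10 11 12
f 10 12 4
f 11 1 13
f 11 13 12
f 12 13 14
f 12 14 4
f 13 1 15
f 13 15 14
f 14 15 16
f 14 16 4
f 15 1 17
f 15 17 16
f 16 17 18
f 16 18 4
f 17 1 19
f 17 19 18
f 18 19 20
f 18 20 4
f 19 1 21
f 19 21 20
f 20 21 22
f 20 22 4
f 21 1 2
f 21 2 22
f 22 2 3
f 22 3 4
f 23 60 39
f 60 34 63
f 39 63 28
f 60 63 39
f 23 39 35
f 39 28 40
f 35 40 24
f 39 40 35
f 23 35 44
f 35 24 45
f 44 45 30
f 35 45 44
f 23 44 56
f 44 30 59
f 56 59 33
f 44 59 56
f 23 56 60
f 56 33 64
f 60 64 34
f 56 64 60
f 24 40 51
f 40 28 54
f 51 54 32
f 40 54 51
f 28 63 41
f 63 34 62
f 41 62 27
f 63 62 41
f 34 64 61
f 64 33 57
f 61 57 25
f 64 57 61
f 33 59 58
f 59 30 46
f 58 46 29
f 59 46 58
f 30 45 50
f 45 24 47
f 50 47 31
f 45 47 50
f 26 52 38
f 52 32 53
f 38 53 27
f 52 53 38
f 26 38 36
f 38 27 37
f 36 37 25
f 38 37 36
f 26 36 43
f 36 25 42
f 43 42 29
f 36 42 43
f 26 43 48
f 43 29 49
f 48 49 31
f 43 49 48
f 26 48 52
f 48 31 55
f 52 55 32
f 48 55 52
f 27 53 41
f 53 32 54
f 41 54 28
f 53 54 41
f 25 37 61
f 37 27 62
f 61 62 34
f 37 62 61
f 29 42 58
f 42 25 57
f 58 57 33
f 42 57 58
f 31 49 50
f 49 29 46
f 50 46 30
f 49 46 50
f 32 55 51
f 55 31 47
f 51 47 24
f 55 47 51



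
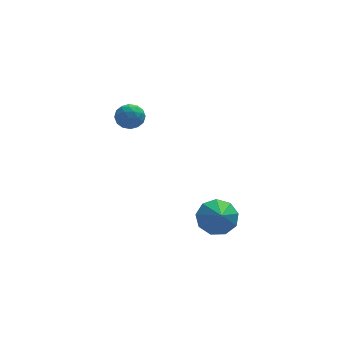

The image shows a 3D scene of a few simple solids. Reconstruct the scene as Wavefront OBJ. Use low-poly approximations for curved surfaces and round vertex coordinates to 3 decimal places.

v -3.456 3.301 -0.747
v -2.939 2.762 -0.771
v -4.161 2.658 -1.489
v -3.644 2.119 -1.513
v -4.025 2.244 -0.883
v -3.589 2.641 -0.424
v -3.511 2.779 -1.836
v -3.075 3.176 -1.377
v -2.973 2.439 -1.444
v -3.291 2.109 -0.855
v -3.809 3.311 -1.405
v -4.127 2.981 -0.816
v -3.136 3.088 -0.694
v -3.964 2.332 -1.566
v -4.188 2.406 -1.195
v -3.885 2.089 -1.209
v -3.518 3.017 -0.49
v -3.214 2.7 -0.504
v -3.852 2.396 -0.57
v -3.886 2.72 -1.756
v -3.582 2.403 -1.77
v -3.215 3.331 -1.051
v -2.912 3.014 -1.065
v -3.248 3.024 -1.69
v -2.852 2.581 -1.104
v -3.267 2.204 -1.539
v -3.188 2.591 -1.729
v -2.932 2.825 -1.46
v -3.039 2.387 -0.757
v -3.454 2.009 -1.193
v -3.677 2.083 -0.823
v -3.421 2.316 -0.554
v -3.059 2.197 -1.153
v -3.646 3.411 -1.067
v -4.061 3.033 -1.503
v -3.679 3.104 -1.706
v -3.423 3.337 -1.437
v -3.833 3.216 -0.721
v -4.248 2.839 -1.156
v -4.168 2.595 -0.8
v -3.912 2.829 -0.531
v -4.041 3.223 -1.107
v -0.708 -3.067 -4.178
v 0.075 -3.446 -4.584
v -0.732 -4.053 -3.302
v 0.249 -3.028 -4.108
v -0.025 -2.628 -3.665
v -0.619 -2.433 -3.462
v -1.254 -2.535 -3.595
v -1.634 -2.885 -4
v -1.58 -3.321 -4.489
v -1.118 -3.637 -4.832
v -0.465 -3.687 -4.87
f 1 38 17
f 38 12 41
f 17 41 6
f 38 41 17
f 1 17 13
f 17 6 18
f 13 18 2
f 17 18 13
f 1 13 22
f 13 2 23
f 22 23 8
f 13 23 22
f 1 22 34
f 22 8 37
f 34 37 11
f 22 37 34
f 1 34 38
f 34 11 42
f 38 42 12
f 34 42 38
f 2 18 29
f 18 6 32
f 29 32 10
f 18 32 29
f 6 41 19
f 41 12 40
f 19 40 5
f 41 40 19
f 12 42 39
f 42 11 35
f 39 35 3
f 42 35 39
f 11 37 36
f 37 8 24
f 36 24 7
f 37 24 36
f 8 23 28
f 23 2 25
f 28 25 9
f 23 25 28
f 4 30 16
f 30 10 31
f 16 31 5
f 30 31 16
f 4 16 14
f 16 5 15
f 14 15 3
f 16 15 14
f 4 14 21
f 14 3 20
f 21 20 7
f 14 20 21
f 4 21 26
f 21 7 27
f 26 27 9
f 21 27 26
f 4 26 30
f 26 9 33
f 30 33 10
f 26 33 30
f 5 31 19
f 31 10 32
f 19 32 6
f 31 32 19
f 3 15 39
f 15 5 40
f 39 40 12
f 15 40 39
f 7 20 36
f 20 3 35
f 36 35 11
f 20 35 36
f 9 27 28
f 27 7 24
f 28 24 8
f 27 24 28
f 10 33 29
f 33 9 25
f 29 25 2
f 33 25 29
f 44 43 46
f 44 46 45
f 46 43 47
f 46 47 45
f 47 43 48
f 47 48 45
f 48 43 49
f 48 49 45
f 49 43 50
f 49 50 45
f 50 43 51
f 50 51 45
f 51 43 52
f 51 52 45
f 52 43 53
f 52 53 45
f 53 43 44
f 53 44 45



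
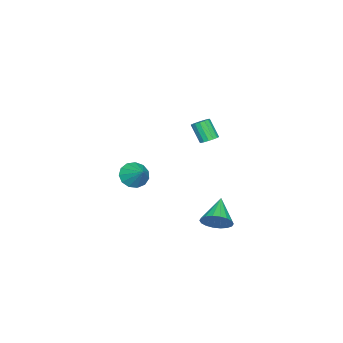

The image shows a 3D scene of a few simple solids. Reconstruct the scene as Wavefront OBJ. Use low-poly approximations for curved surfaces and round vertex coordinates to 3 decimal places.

v -3.942 -3.515 -4.11
v -3.544 -3.11 -4.859
v -3.198 -2.545 -3.19
v -3.996 -2.847 -4.77
v -4.43 -2.797 -4.471
v -4.71 -2.974 -4.058
v -4.746 -3.323 -3.661
v -4.527 -3.733 -3.407
v -4.122 -4.073 -3.376
v -3.661 -4.236 -3.578
v -3.288 -4.17 -3.949
v -3.124 -3.896 -4.371
v -3.219 -3.5 -4.71
v 1.328 4.147 -2.922
v 1.851 3.748 -2.279
v -0.148 3.733 -1.978
v 1.826 4.135 -2.149
v 1.702 4.525 -2.172
v 1.504 4.84 -2.343
v 1.271 5.017 -2.63
v 1.05 5.022 -2.974
v 0.883 4.854 -3.308
v 0.804 4.545 -3.565
v 0.83 4.158 -3.696
v 0.953 3.768 -3.673
v 1.151 3.454 -3.501
v 1.384 3.276 -3.215
v 1.606 3.271 -2.871
v 1.773 3.44 -2.537
v -1.942 2.181 1.278
v -1.659 2.563 1.575
v -1.916 1.88 2.699
v -2.198 1.499 2.402
v -1.932 2.659 1.57
v -2.189 1.976 2.694
v -2.208 2.627 1.488
v -2.465 1.944 2.612
v -2.413 2.476 1.349
v -2.67 1.793 2.473
v -2.491 2.245 1.191
v -2.748 1.562 2.315
v -2.422 1.998 1.057
v -2.679 1.315 2.181
v -2.224 1.8 0.981
v -2.481 1.117 2.105
v -1.951 1.704 0.986
v -2.208 1.021 2.11
v -1.675 1.736 1.068
v -1.932 1.053 2.192
v -1.47 1.887 1.207
v -1.727 1.204 2.331
v -1.392 2.118 1.365
v -1.649 1.435 2.489
v -1.461 2.365 1.499
v -1.718 1.682 2.623
f 2 1 4
f 2 4 3
f 4 1 5
f 4 5 3
f 5 1 6
f 5 6 3
f 6 1 7
f 6 7 3
f 7 1 8
f 7 8 3
f 8 1 9
f 8 9 3
f 9 1 10
f 9 10 3
f 10 1 11
f 10 11 3
f 11 1 12
f 11 12 3
f 12 1 13
f 12 13 3
f 13 1 2
f 13 2 3
f 15 14 17
f 15 17 16
f 17 14 18
f 17 18 16
f 18 14 19
f 18 19 16
f 19 14 20
f 19 20 16
f 20 14 21
f 20 21 16
f 21 14 22
f 21 22 16
f 22 14 23
f 22 23 16
f 23 14 24
f 23 24 16
f 24 14 25
f 24 25 16
f 25 14 26
f 25 26 16
f 26 14 27
f 26 27 16
f 27 14 28
f 27 28 16
f 28 14 29
f 28 29 16
f 29 14 15
f 29 15 16
f 31 30 34
f 31 34 32
f 32 34 35
f 32 35 33
f 34 30 36
f 34 36 35
f 35 36 37
f 35 37 33
f 36 30 38
f 36 38 37
f 37 38 39
f 37 39 33
f 38 30 40
f 38 40 39
f 39 40 41
f 39 41 33
f 40 30 42
f 40 42 41
f 41 42 43
f 41 43 33
f 42 30 44
f 42 44 43
f 43 44 45
f 43 45 33
f 44 30 46
f 44 46 45
f 45 46 47
f 45 47 33
f 46 30 48
f 46 48 47
f 47 48 49
f 47 49 33
f 48 30 50
f 48 50 49
f 49 50 51
f 49 51 33
f 50 30 52
f 50 52 51
f 51 52 53
f 51 53 33
f 52 30 54
f 52 54 53
f 53 54 55
f 53 55 33
f 54 30 31
f 54 31 55
f 55 31 32
f 55 32 33



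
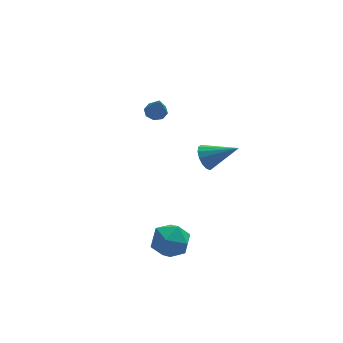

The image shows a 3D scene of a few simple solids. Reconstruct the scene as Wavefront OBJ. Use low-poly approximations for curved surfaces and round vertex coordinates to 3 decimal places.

v 3.09 -1.851 3.396
v 3.465 -1.732 2.865
v 4.35 -2.389 4.164
v 3.477 -1.444 3.048
v 3.385 -1.265 3.324
v 3.215 -1.242 3.619
v 3.011 -1.383 3.855
v 2.829 -1.649 3.967
v 2.716 -1.969 3.927
v 2.704 -2.257 3.744
v 2.796 -2.437 3.468
v 2.966 -2.459 3.173
v 3.17 -2.319 2.937
v 3.352 -2.053 2.825
v 0.663 -2.113 -1.785
v 1.02 -1.566 -1.059
v 2.12 -2.274 -2.381
v 2.477 -1.727 -1.655
v 2.127 -2.62 -1.467
v 1.227 -2.521 -1.098
v 1.913 -1.319 -2.342
v 1.013 -1.22 -1.973
v 1.793 -1.075 -1.402
v 1.926 -1.879 -0.862
v 1.214 -1.961 -2.578
v 1.347 -2.765 -2.038
v 2.376 4.048 2.184
v 2.873 4.233 2.283
v 2.384 3.392 3.376
v 2.579 4.487 2.424
v 2.166 4.483 2.425
v 1.876 4.224 2.285
v 1.879 3.862 2.085
v 2.173 3.609 1.944
v 2.586 3.613 1.943
v 2.876 3.871 2.084
f 2 1 4
f 2 4 3
f 4 1 5
f 4 5 3
f 5 1 6
f 5 6 3
f 6 1 7
f 6 7 3
f 7 1 8
f 7 8 3
f 8 1 9
f 8 9 3
f 9 1 10
f 9 10 3
f 10 1 11
f 10 11 3
f 11 1 12
f 11 12 3
f 12 1 13
f 12 13 3
f 13 1 14
f 13 14 3
f 14 1 2
f 14 2 3
f 15 26 20
f 15 20 16
f 15 16 22
f 15 22 25
f 15 25 26
f 16 20 24
f 20 26 19
f 26 25 17
f 25 22 21
f 22 16 23
f 18 24 19
f 18 19 17
f 18 17 21
f 18 21 23
f 18 23 24
f 19 24 20
f 17 19 26
f 21 17 25
f 23 21 22
f 24 23 16
f 28 27 30
f 28 30 29
f 30 27 31
f 30 31 29
f 31 27 32
f 31 32 29
f 32 27 33
f 32 33 29
f 33 27 34
f 33 34 29
f 34 27 35
f 34 35 29
f 35 27 36
f 35 36 29
f 36 27 28
f 36 28 29



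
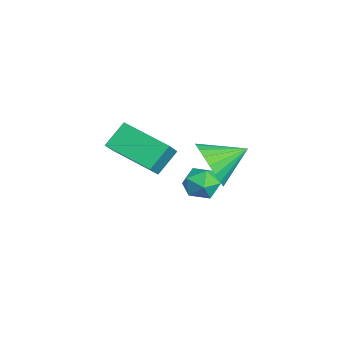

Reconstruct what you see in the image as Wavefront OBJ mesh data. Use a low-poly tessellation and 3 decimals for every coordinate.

v 0.228 1.164 -1.489
v 0.708 1.621 -2.367
v 0.012 2.616 -0.851
v 0.268 1.612 -2.493
v -0.178 1.524 -2.446
v -0.554 1.375 -2.233
v -0.795 1.189 -1.892
v -0.859 0.999 -1.481
v -0.736 0.837 -1.071
v -0.445 0.732 -0.734
v -0.038 0.702 -0.527
v 0.415 0.752 -0.487
v 0.835 0.873 -0.619
v 1.151 1.044 -0.903
v 1.307 1.236 -1.287
v 1.276 1.416 -1.707
v 1.064 1.552 -2.089
v 0.958 -2.4 0.064
v 1.651 -2.757 0.826
v 0.446 -1.663 0.876
v 1.139 -2.02 1.638
v 2.261 -0.94 -0.438
v 2.954 -1.297 0.324
v 1.749 -0.203 0.374
v 2.442 -0.56 1.136
v -2.285 1.146 -3.961
v -1.739 1.738 -4.164
v -1.341 0.522 -3.236
v -0.795 1.114 -3.439
v -1.43 1.291 -2.934
v -2.014 1.677 -3.383
v -1.066 0.583 -4.017
v -1.65 0.969 -4.466
v -0.985 1.39 -4.199
v -1.21 1.827 -3.53
v -1.87 0.433 -3.87
v -2.095 0.87 -3.201
f 2 1 4
f 2 4 3
f 4 1 5
f 4 5 3
f 5 1 6
f 5 6 3
f 6 1 7
f 6 7 3
f 7 1 8
f 7 8 3
f 8 1 9
f 8 9 3
f 9 1 10
f 9 10 3
f 10 1 11
f 10 11 3
f 11 1 12
f 11 12 3
f 12 1 13
f 12 13 3
f 13 1 14
f 13 14 3
f 14 1 15
f 14 15 3
f 15 1 16
f 15 16 3
f 16 1 17
f 16 17 3
f 17 1 2
f 17 2 3
f 19 21 18
f 22 19 18
f 18 21 20
f 20 22 18
f 19 25 21
f 23 19 22
f 23 25 19
f 21 25 20
f 24 22 20
f 20 25 24
f 24 23 22
f 25 23 24
f 26 37 31
f 26 31 27
f 26 27 33
f 26 33 36
f 26 36 37
f 27 31 35
f 31 37 30
f 37 36 28
f 36 33 32
f 33 27 34
f 29 35 30
f 29 30 28
f 29 28 32
f 29 32 34
f 29 34 35
f 30 35 31
f 28 30 37
f 32 28 36
f 34 32 33
f 35 34 27



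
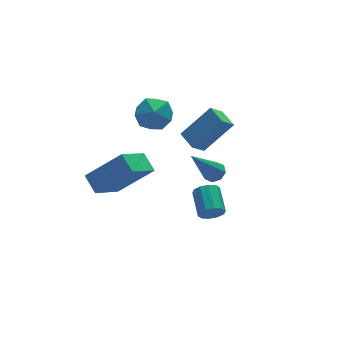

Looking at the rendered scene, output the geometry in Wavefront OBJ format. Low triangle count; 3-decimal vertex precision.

v 0.793 0.12 -1.811
v 1.124 0.213 -2.29
v 1.439 1.372 -1.848
v 1.107 1.28 -1.369
v 0.787 0.332 -2.362
v 1.102 1.491 -1.92
v 0.452 0.37 -2.223
v 0.767 1.529 -1.781
v 0.247 0.313 -1.927
v 0.562 1.472 -1.485
v 0.251 0.182 -1.586
v 0.565 1.341 -1.144
v 0.461 0.028 -1.332
v 0.776 1.187 -0.89
v 0.798 -0.091 -1.26
v 1.113 1.068 -0.818
v 1.133 -0.129 -1.399
v 1.448 1.03 -0.957
v 1.338 -0.072 -1.695
v 1.653 1.087 -1.253
v 1.335 0.059 -2.036
v 1.649 1.218 -1.594
v -2.105 3.169 -1.752
v -3.435 2.471 -0.655
v -2.183 4.042 -1.291
v -3.513 3.344 -0.195
v -0.667 2.576 -0.385
v -1.997 1.878 0.711
v -0.745 3.449 0.075
v -2.075 2.751 1.172
v 0.733 1.871 1.222
v 2.059 1.754 2.534
v 0.657 2.805 1.382
v 1.983 2.687 2.695
v 1.377 2.033 0.585
v 2.703 1.915 1.898
v 1.301 2.966 0.746
v 2.627 2.849 2.058
v 0.069 -1.437 2.706
v 0.486 -1.444 2.981
v -1.129 -1.743 4.514
v 0.34 -1.092 2.944
v 0.036 -0.942 2.768
v -0.25 -1.082 2.555
v -0.349 -1.43 2.431
v -0.203 -1.782 2.468
v 0.102 -1.932 2.644
v 0.387 -1.792 2.857
v -1.088 3.35 3.426
v -0.191 3.27 3.68
v -1.169 1.85 3.24
v -0.272 1.77 3.494
v -0.917 2.018 4.125
v -0.867 2.946 4.24
v -0.493 2.174 2.68
v -0.443 3.102 2.795
v 0.177 2.544 3.219
v -0.085 2.447 4.112
v -1.275 2.673 2.808
v -1.537 2.576 3.701
f 2 1 5
f 2 5 3
f 3 5 6
f 3 6 4
f 5 1 7
f 5 7 6
f 6 7 8
f 6 8 4
f 7 1 9
f 7 9 8
f 8 9 10
f 8 10 4
f 9 1 11
f 9 11 10
f 10 11 12
f 10 12 4
f 11 1 13
f 11 13 12
f 12 13 14
f 12 14 4
f 13 1 15
f 13 15 14
f 14 15 16
f 14 16 4
f 15 1 17
f 15 17 16
f 16 17 18
f 16 18 4
f 17 1 19
f 17 19 18
f 18 19 20
f 18 20 4
f 19 1 21
f 19 21 20
f 20 21 22
f 20 22 4
f 21 1 2
f 21 2 22
f 22 2 3
f 22 3 4
f 24 26 23
f 27 24 23
f 23 26 25
f 25 27 23
f 24 30 26
f 28 24 27
f 28 30 24
f 26 30 25
f 29 27 25
f 25 30 29
f 29 28 27
f 30 28 29
f 32 34 31
f 35 32 31
f 31 34 33
f 33 35 31
f 32 38 34
f 36 32 35
f 36 38 32
f 34 38 33
f 37 35 33
f 33 38 37
f 37 36 35
f 38 36 37
f 40 39 42
f 40 42 41
f 42 39 43
f 42 43 41
f 43 39 44
f 43 44 41
f 44 39 45
f 44 45 41
f 45 39 46
f 45 46 41
f 46 39 47
f 46 47 41
f 47 39 48
f 47 48 41
f 48 39 40
f 48 40 41
f 49 60 54
f 49 54 50
f 49 50 56
f 49 56 59
f 49 59 60
f 50 54 58
f 54 60 53
f 60 59 51
f 59 56 55
f 56 50 57
f 52 58 53
f 52 53 51
f 52 51 55
f 52 55 57
f 52 57 58
f 53 58 54
f 51 53 60
f 55 51 59
f 57 55 56
f 58 57 50



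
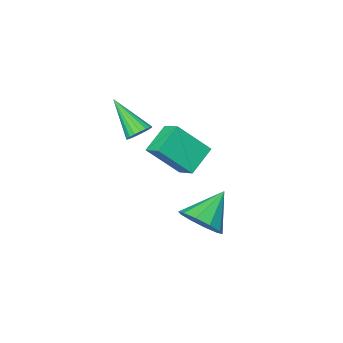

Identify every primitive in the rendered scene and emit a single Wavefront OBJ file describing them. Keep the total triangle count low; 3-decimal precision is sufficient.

v 2.748 -2.752 1.234
v 3.364 -2.733 1.106
v 3.092 -4.248 2.666
v 3.337 -2.543 1.31
v 3.193 -2.395 1.5
v 2.961 -2.317 1.637
v 2.687 -2.326 1.694
v 2.425 -2.418 1.66
v 2.226 -2.577 1.541
v 2.131 -2.771 1.362
v 2.158 -2.961 1.157
v 2.302 -3.109 0.968
v 2.534 -3.187 0.831
v 2.809 -3.178 0.774
v 3.071 -3.085 0.808
v 3.269 -2.926 0.926
v 2.219 -1.622 2.078
v 2.209 -0.664 2.532
v 1.001 -0.964 0.663
v 0.991 -0.006 1.117
v 3.409 -1.214 1.243
v 3.399 -0.256 1.697
v 2.191 -0.556 -0.172
v 2.181 0.402 0.282
v 2.616 1.642 -1.85
v 3.316 1.493 -1.081
v 1.224 1.298 -0.65
v 3.155 2.122 -1.086
v 2.789 2.567 -1.384
v 2.357 2.659 -1.859
v 2.024 2.363 -2.331
v 1.917 1.791 -2.619
v 2.078 1.162 -2.613
v 2.444 0.717 -2.315
v 2.876 0.625 -1.84
v 3.209 0.921 -1.368
f 2 1 4
f 2 4 3
f 4 1 5
f 4 5 3
f 5 1 6
f 5 6 3
f 6 1 7
f 6 7 3
f 7 1 8
f 7 8 3
f 8 1 9
f 8 9 3
f 9 1 10
f 9 10 3
f 10 1 11
f 10 11 3
f 11 1 12
f 11 12 3
f 12 1 13
f 12 13 3
f 13 1 14
f 13 14 3
f 14 1 15
f 14 15 3
f 15 1 16
f 15 16 3
f 16 1 2
f 16 2 3
f 18 20 17
f 21 18 17
f 17 20 19
f 19 21 17
f 18 24 20
f 22 18 21
f 22 24 18
f 20 24 19
f 23 21 19
f 19 24 23
f 23 22 21
f 24 22 23
f 26 25 28
f 26 28 27
f 28 25 29
f 28 29 27
f 29 25 30
f 29 30 27
f 30 25 31
f 30 31 27
f 31 25 32
f 31 32 27
f 32 25 33
f 32 33 27
f 33 25 34
f 33 34 27
f 34 25 35
f 34 35 27
f 35 25 36
f 35 36 27
f 36 25 26
f 36 26 27



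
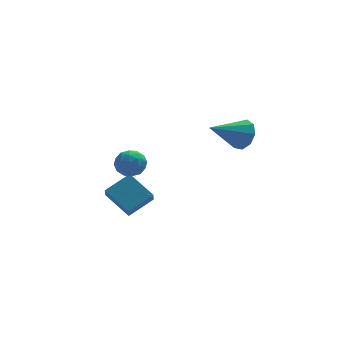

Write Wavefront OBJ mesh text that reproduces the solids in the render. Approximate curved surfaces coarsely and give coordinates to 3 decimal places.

v 0.378 1.258 -1.411
v 1.072 1.159 -1.772
v 0.168 0.001 -1.468
v 0.862 -0.098 -1.829
v 0.84 0.119 -1.071
v 0.969 0.896 -1.036
v 0.271 0.264 -2.204
v 0.4 1.041 -2.169
v 1.006 0.545 -2.262
v 1.357 0.455 -1.562
v -0.117 0.705 -1.678
v 0.234 0.615 -0.978
v 0.743 1.319 -1.587
v 0.497 -0.159 -1.653
v 0.484 -0.032 -1.208
v 0.892 -0.09 -1.42
v 0.683 1.164 -1.154
v 1.091 1.106 -1.366
v 0.954 0.494 -0.954
v 0.149 0.054 -1.874
v 0.557 -0.004 -2.086
v 0.348 1.25 -1.82
v 0.756 1.192 -2.032
v 0.286 0.666 -2.286
v 1.112 0.9 -2.087
v 0.989 0.161 -2.12
v 0.641 0.374 -2.341
v 0.717 0.831 -2.32
v 1.319 0.847 -1.676
v 1.196 0.108 -1.709
v 1.183 0.235 -1.263
v 1.259 0.692 -1.243
v 1.28 0.486 -1.964
v 0.044 1.052 -1.531
v -0.079 0.313 -1.564
v -0.019 0.468 -1.997
v 0.057 0.925 -1.977
v 0.251 0.999 -1.12
v 0.128 0.26 -1.153
v 0.523 0.329 -0.92
v 0.599 0.786 -0.899
v -0.04 0.674 -1.276
v 4.746 -3.466 1.893
v 5.171 -3.681 2.573
v 3.174 -3.934 2.727
v 5.023 -3.133 2.601
v 4.745 -2.742 2.298
v 4.468 -2.689 1.805
v 4.321 -3 1.354
v 4.373 -3.529 1.154
v 4.599 -4.028 1.3
v 4.894 -4.265 1.724
v 5.12 -4.128 2.226
v 0.264 -0.703 -3.977
v -0.599 0.398 -3.14
v 0.389 -0.104 -4.636
v -0.474 0.997 -3.8
v 1.494 -0.237 -3.32
v 0.631 0.864 -2.484
v 1.619 0.362 -3.98
v 0.756 1.463 -3.143
f 1 38 17
f 38 12 41
f 17 41 6
f 38 41 17
f 1 17 13
f 17 6 18
f 13 18 2
f 17 18 13
f 1 13 22
f 13 2 23
f 22 23 8
f 13 23 22
f 1 22 34
f 22 8 37
f 34 37 11
f 22 37 34
f 1 34 38
f 34 11 42
f 38 42 12
f 34 42 38
f 2 18 29
f 18 6 32
f 29 32 10
f 18 32 29
f 6 41 19
f 41 12 40
f 19 40 5
f 41 40 19
f 12 42 39
f 42 11 35
f 39 35 3
f 42 35 39
f 11 37 36
f 37 8 24
f 36 24 7
f 37 24 36
f 8 23 28
f 23 2 25
f 28 25 9
f 23 25 28
f 4 30 16
f 30 10 31
f 16 31 5
f 30 31 16
f 4 16 14
f 16 5 15
f 14 15 3
f 16 15 14
f 4 14 21
f 14 3 20
f 21 20 7
f 14 20 21
f 4 21 26
f 21 7 27
f 26 27 9
f 21 27 26
f 4 26 30
f 26 9 33
f 30 33 10
f 26 33 30
f 5 31 19
f 31 10 32
f 19 32 6
f 31 32 19
f 3 15 39
f 15 5 40
f 39 40 12
f 15 40 39
f 7 20 36
f 20 3 35
f 36 35 11
f 20 35 36
f 9 27 28
f 27 7 24
f 28 24 8
f 27 24 28
f 10 33 29
f 33 9 25
f 29 25 2
f 33 25 29
f 44 43 46
f 44 46 45
f 46 43 47
f 46 47 45
f 47 43 48
f 47 48 45
f 48 43 49
f 48 49 45
f 49 43 50
f 49 50 45
f 50 43 51
f 50 51 45
f 51 43 52
f 51 52 45
f 52 43 53
f 52 53 45
f 53 43 44
f 53 44 45
f 55 57 54
f 58 55 54
f 54 57 56
f 56 58 54
f 55 61 57
f 59 55 58
f 59 61 55
f 57 61 56
f 60 58 56
f 56 61 60
f 60 59 58
f 61 59 60



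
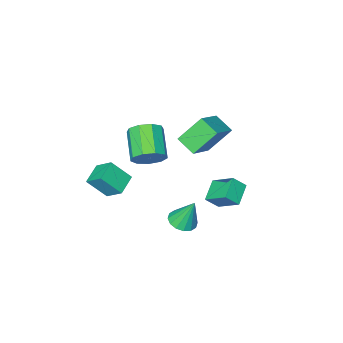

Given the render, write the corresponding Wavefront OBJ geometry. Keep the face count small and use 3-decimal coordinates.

v -1.682 -0.246 0.909
v -1.488 -1.397 1.481
v -2.855 0.296 2.396
v -2.661 -0.856 2.968
v -0.119 0.496 1.872
v 0.075 -0.656 2.444
v -1.292 1.037 3.359
v -1.098 -0.114 3.931
v -0.417 1.829 0.386
v -0.751 3.153 1.33
v -1.057 2.162 -0.306
v -1.391 3.485 0.638
v 0.591 2.515 -0.218
v 0.257 3.838 0.726
v -0.049 2.847 -0.91
v -0.383 4.171 0.034
v 0.781 -2.315 0.018
v 1.607 -2.898 -0.178
v 0.765 -4.449 0.885
v -0.061 -3.865 1.082
v 1.702 -2.539 0.42
v 0.86 -4.09 1.484
v 1.367 -2.075 0.831
v 0.525 -3.626 1.895
v 0.757 -1.724 0.861
v -0.085 -3.274 1.925
v 0.159 -1.648 0.497
v -0.683 -3.199 1.561
v -0.149 -1.885 -0.091
v -0.991 -3.435 0.972
v -0.021 -2.323 -0.628
v -0.863 -3.873 0.435
v 0.482 -2.757 -0.863
v -0.36 -4.307 0.201
v 1.125 -2.984 -0.685
v 0.283 -4.534 0.378
v 2.569 -4.825 -1.389
v 2.297 -3.774 -0.537
v 1.714 -4.091 -2.567
v 1.441 -3.04 -1.715
v 3.679 -4.2 -1.805
v 3.406 -3.149 -0.953
v 2.823 -3.466 -2.983
v 2.551 -2.415 -2.131
v 2.649 3.328 -0.325
v 3.454 3.339 -0.168
v 2.311 3.912 1.365
v 3.366 3.726 -0.319
v 3.087 4.006 -0.472
v 2.69 4.105 -0.585
v 2.282 3.995 -0.629
v 1.972 3.707 -0.591
v 1.844 3.318 -0.482
v 1.932 2.931 -0.331
v 2.211 2.65 -0.179
v 2.608 2.552 -0.065
v 3.016 2.661 -0.021
v 3.326 2.949 -0.059
f 2 4 1
f 5 2 1
f 1 4 3
f 3 5 1
f 2 8 4
f 6 2 5
f 6 8 2
f 4 8 3
f 7 5 3
f 3 8 7
f 7 6 5
f 8 6 7
f 10 12 9
f 13 10 9
f 9 12 11
f 11 13 9
f 10 16 12
f 14 10 13
f 14 16 10
f 12 16 11
f 15 13 11
f 11 16 15
f 15 14 13
f 16 14 15
f 18 17 21
f 18 21 19
f 19 21 22
f 19 22 20
f 21 17 23
f 21 23 22
f 22 23 24
f 22 24 20
f 23 17 25
f 23 25 24
f 24 25 26
f 24 26 20
f 25 17 27
f 25 27 26
f 26 27 28
f 26 28 20
f 27 17 29
f 27 29 28
f 28 29 30
f 28 30 20
f 29 17 31
f 29 31 30
f 30 31 32
f 30 32 20
f 31 17 33
f 31 33 32
f 32 33 34
f 32 34 20
f 33 17 35
f 33 35 34
f 34 35 36
f 34 36 20
f 35 17 18
f 35 18 36
f 36 18 19
f 36 19 20
f 38 40 37
f 41 38 37
f 37 40 39
f 39 41 37
f 38 44 40
f 42 38 41
f 42 44 38
f 40 44 39
f 43 41 39
f 39 44 43
f 43 42 41
f 44 42 43
f 46 45 48
f 46 48 47
f 48 45 49
f 48 49 47
f 49 45 50
f 49 50 47
f 50 45 51
f 50 51 47
f 51 45 52
f 51 52 47
f 52 45 53
f 52 53 47
f 53 45 54
f 53 54 47
f 54 45 55
f 54 55 47
f 55 45 56
f 55 56 47
f 56 45 57
f 56 57 47
f 57 45 58
f 57 58 47
f 58 45 46
f 58 46 47



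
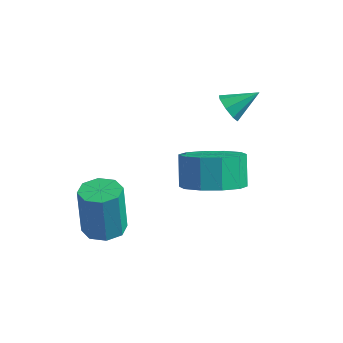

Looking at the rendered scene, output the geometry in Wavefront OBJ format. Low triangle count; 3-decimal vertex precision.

v 0.38 1.595 1.37
v 0.822 1.432 1.032
v 1.1 2.345 1.95
v 0.598 1.777 0.864
v 0.246 2.015 0.993
v -0.027 2.007 1.343
v -0.062 1.758 1.709
v 0.162 1.413 1.876
v 0.514 1.175 1.747
v 0.787 1.183 1.398
v 1.045 -0.487 -0.71
v 2.005 0.026 -0.65
v 1.615 0.64 0.33
v 0.655 0.127 0.27
v 1.597 0.392 -1.042
v 1.207 1.006 -0.062
v 0.978 0.422 -1.307
v 0.589 1.037 -0.328
v 0.385 0.105 -1.344
v -0.004 0.72 -0.365
v 0.044 -0.438 -1.139
v -0.346 0.176 -0.159
v 0.085 -1 -0.77
v -0.305 -0.386 0.21
v 0.493 -1.366 -0.378
v 0.103 -0.752 0.602
v 1.111 -1.397 -0.112
v 0.722 -0.782 0.867
v 1.704 -1.08 -0.075
v 1.315 -0.465 0.904
v 2.046 -0.536 -0.281
v 1.656 0.078 0.699
v -1.947 -2.313 -2.919
v -1.206 -2.397 -2.839
v -1.392 -2.291 -1.001
v -2.133 -2.207 -1.081
v -1.36 -1.847 -2.886
v -1.547 -1.74 -1.049
v -1.859 -1.569 -2.953
v -2.045 -1.463 -1.116
v -2.408 -1.728 -3
v -2.595 -1.621 -1.162
v -2.688 -2.229 -2.999
v -2.874 -2.123 -1.161
v -2.533 -2.78 -2.951
v -2.72 -2.673 -1.114
v -2.035 -3.057 -2.884
v -2.221 -2.951 -1.047
v -1.485 -2.899 -2.838
v -1.672 -2.792 -1
f 2 1 4
f 2 4 3
f 4 1 5
f 4 5 3
f 5 1 6
f 5 6 3
f 6 1 7
f 6 7 3
f 7 1 8
f 7 8 3
f 8 1 9
f 8 9 3
f 9 1 10
f 9 10 3
f 10 1 2
f 10 2 3
f 12 11 15
f 12 15 13
f 13 15 16
f 13 16 14
f 15 11 17
f 15 17 16
f 16 17 18
f 16 18 14
f 17 11 19
f 17 19 18
f 18 19 20
f 18 20 14
f 19 11 21
f 19 21 20
f 20 21 22
f 20 22 14
f 21 11 23
f 21 23 22
f 22 23 24
f 22 24 14
f 23 11 25
f 23 25 24
f 24 25 26
f 24 26 14
f 25 11 27
f 25 27 26
f 26 27 28
f 26 28 14
f 27 11 29
f 27 29 28
f 28 29 30
f 28 30 14
f 29 11 31
f 29 31 30
f 30 31 32
f 30 32 14
f 31 11 12
f 31 12 32
f 32 12 13
f 32 13 14
f 34 33 37
f 34 37 35
f 35 37 38
f 35 38 36
f 37 33 39
f 37 39 38
f 38 39 40
f 38 40 36
f 39 33 41
f 39 41 40
f 40 41 42
f 40 42 36
f 41 33 43
f 41 43 42
f 42 43 44
f 42 44 36
f 43 33 45
f 43 45 44
f 44 45 46
f 44 46 36
f 45 33 47
f 45 47 46
f 46 47 48
f 46 48 36
f 47 33 49
f 47 49 48
f 48 49 50
f 48 50 36
f 49 33 34
f 49 34 50
f 50 34 35
f 50 35 36

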